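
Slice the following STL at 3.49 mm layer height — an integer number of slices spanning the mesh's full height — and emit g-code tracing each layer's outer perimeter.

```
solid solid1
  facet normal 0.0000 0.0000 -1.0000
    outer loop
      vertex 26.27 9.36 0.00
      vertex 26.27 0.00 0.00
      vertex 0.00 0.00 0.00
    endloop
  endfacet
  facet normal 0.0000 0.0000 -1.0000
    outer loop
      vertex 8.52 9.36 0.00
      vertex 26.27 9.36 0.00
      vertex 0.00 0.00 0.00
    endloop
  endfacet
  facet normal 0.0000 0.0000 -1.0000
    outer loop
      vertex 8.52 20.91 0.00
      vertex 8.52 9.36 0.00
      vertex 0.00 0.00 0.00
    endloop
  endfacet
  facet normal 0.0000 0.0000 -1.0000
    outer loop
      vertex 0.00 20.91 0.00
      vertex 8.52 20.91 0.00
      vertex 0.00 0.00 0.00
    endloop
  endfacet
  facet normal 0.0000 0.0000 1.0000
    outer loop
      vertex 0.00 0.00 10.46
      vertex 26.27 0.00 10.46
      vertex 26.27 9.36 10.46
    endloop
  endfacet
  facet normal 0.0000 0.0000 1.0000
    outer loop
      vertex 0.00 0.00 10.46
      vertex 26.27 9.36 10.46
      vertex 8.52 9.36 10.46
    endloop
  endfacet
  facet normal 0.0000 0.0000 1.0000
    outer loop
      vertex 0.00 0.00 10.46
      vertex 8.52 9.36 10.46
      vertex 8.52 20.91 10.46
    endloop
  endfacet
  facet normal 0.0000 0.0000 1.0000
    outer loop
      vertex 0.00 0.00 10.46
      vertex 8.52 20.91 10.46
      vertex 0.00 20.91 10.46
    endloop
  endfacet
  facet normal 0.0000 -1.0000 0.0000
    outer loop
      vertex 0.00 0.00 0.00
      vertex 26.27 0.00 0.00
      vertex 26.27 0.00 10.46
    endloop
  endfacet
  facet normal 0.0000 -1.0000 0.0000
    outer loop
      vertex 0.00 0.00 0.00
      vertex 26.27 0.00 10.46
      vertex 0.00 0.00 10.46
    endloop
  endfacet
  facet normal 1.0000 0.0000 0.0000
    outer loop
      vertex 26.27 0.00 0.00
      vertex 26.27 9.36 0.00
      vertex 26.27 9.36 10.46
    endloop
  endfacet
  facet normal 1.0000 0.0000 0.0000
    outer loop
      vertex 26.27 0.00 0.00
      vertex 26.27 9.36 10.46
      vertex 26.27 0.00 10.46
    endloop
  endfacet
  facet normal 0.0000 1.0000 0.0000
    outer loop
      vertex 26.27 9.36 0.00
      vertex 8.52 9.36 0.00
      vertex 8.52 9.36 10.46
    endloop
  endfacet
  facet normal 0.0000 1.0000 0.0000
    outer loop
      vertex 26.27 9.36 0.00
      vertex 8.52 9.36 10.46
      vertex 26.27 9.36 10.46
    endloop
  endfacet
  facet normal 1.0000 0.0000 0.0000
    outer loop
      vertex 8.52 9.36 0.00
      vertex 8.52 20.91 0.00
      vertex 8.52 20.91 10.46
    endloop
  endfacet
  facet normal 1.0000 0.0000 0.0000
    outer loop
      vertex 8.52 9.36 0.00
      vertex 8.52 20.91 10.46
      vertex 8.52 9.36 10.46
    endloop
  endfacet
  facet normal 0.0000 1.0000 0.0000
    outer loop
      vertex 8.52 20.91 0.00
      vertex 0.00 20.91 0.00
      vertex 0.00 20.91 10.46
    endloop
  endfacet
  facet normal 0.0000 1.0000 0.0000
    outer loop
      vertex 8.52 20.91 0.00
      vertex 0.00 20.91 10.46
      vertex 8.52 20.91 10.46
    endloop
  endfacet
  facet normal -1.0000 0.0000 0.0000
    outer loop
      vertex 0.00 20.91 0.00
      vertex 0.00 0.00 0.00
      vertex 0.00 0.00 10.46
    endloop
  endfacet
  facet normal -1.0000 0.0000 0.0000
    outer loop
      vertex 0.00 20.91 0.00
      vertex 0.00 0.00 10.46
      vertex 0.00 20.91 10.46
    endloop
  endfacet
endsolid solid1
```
; perimeter-only toolpath
G21 ; units = mm
G90 ; absolute positioning
G28 ; home
; layer 1
G0 Z3.49
G0 X0.00 Y0.00
G1 X26.27 Y0.00
G1 X26.27 Y9.36
G1 X8.52 Y9.36
G1 X8.52 Y20.91
G1 X0.00 Y20.91
G1 X0.00 Y0.00
; layer 2
G0 Z6.97
G0 X0.00 Y0.00
G1 X26.27 Y0.00
G1 X26.27 Y9.36
G1 X8.52 Y9.36
G1 X8.52 Y20.91
G1 X0.00 Y20.91
G1 X0.00 Y0.00
; layer 3
G0 Z10.46
G0 X0.00 Y0.00
G1 X26.27 Y0.00
G1 X26.27 Y9.36
G1 X8.52 Y9.36
G1 X8.52 Y20.91
G1 X0.00 Y20.91
G1 X0.00 Y0.00
M2 ; end

The solid is an L-shaped prism: outer 26.3 × 20.9 mm, arm thicknesses ≈ 9.36 mm (horizontal) and 8.52 mm (vertical), extruded 10.5 mm in z. Slicing at Δz = 3.49 mm — 3 equal slices spanning the solid's height, so layer i sits at z = i·h/3 — gives 3 non-empty perimeters. Each is a 6-segment closed polygon; G0 lifts to the layer z and rapids to the start vertex, then G1 traces the edges.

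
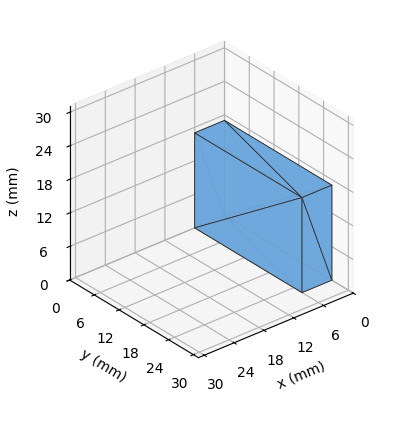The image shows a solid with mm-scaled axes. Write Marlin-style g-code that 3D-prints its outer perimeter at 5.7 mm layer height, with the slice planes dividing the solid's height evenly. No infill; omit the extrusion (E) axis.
Reading the render: the shape is a rectangular box, roughly 6 × 26 mm footprint and 17 mm tall (dimensions read to the nearest mm from the axis ticks). For the g-code, the solid's height is divided into equal slices at the stated Δz and each level perimeter traced with G1 moves after a G0 lift.

; perimeter-only toolpath
G21 ; units = mm
G90 ; absolute positioning
G28 ; home
; layer 1
G0 Z5.7
G0 X0.0 Y0.0
G1 X6.0 Y0.0
G1 X6.0 Y26.0
G1 X0.0 Y26.0
G1 X0.0 Y0.0
; layer 2
G0 Z11.3
G0 X0.0 Y0.0
G1 X6.0 Y0.0
G1 X6.0 Y26.0
G1 X0.0 Y26.0
G1 X0.0 Y0.0
; layer 3
G0 Z17.0
G0 X0.0 Y0.0
G1 X6.0 Y0.0
G1 X6.0 Y26.0
G1 X0.0 Y26.0
G1 X0.0 Y0.0
M2 ; end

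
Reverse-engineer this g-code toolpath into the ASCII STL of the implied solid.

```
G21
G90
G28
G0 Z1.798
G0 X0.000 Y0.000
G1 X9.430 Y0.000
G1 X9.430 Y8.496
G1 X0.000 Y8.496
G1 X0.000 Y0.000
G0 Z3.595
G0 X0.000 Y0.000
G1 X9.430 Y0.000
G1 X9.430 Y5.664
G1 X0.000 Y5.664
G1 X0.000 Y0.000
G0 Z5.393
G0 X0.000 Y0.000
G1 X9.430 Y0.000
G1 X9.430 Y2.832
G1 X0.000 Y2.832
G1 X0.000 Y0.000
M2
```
solid part
  facet normal 0.0000 0.0000 -1.0000
    outer loop
      vertex 9.430 11.328 0.000
      vertex 9.430 0.000 0.000
      vertex 0.000 0.000 0.000
    endloop
  endfacet
  facet normal 0.0000 0.0000 -1.0000
    outer loop
      vertex 0.000 11.328 0.000
      vertex 9.430 11.328 0.000
      vertex 0.000 0.000 0.000
    endloop
  endfacet
  facet normal 0.0000 -1.0000 0.0000
    outer loop
      vertex 0.000 0.000 0.000
      vertex 9.430 0.000 0.000
      vertex 9.430 0.000 7.191
    endloop
  endfacet
  facet normal 0.0000 -1.0000 0.0000
    outer loop
      vertex 0.000 0.000 0.000
      vertex 9.430 0.000 7.191
      vertex 0.000 0.000 7.191
    endloop
  endfacet
  facet normal 0.0000 0.5359 0.8443
    outer loop
      vertex 0.000 0.000 7.191
      vertex 9.430 0.000 7.191
      vertex 9.430 11.328 0.000
    endloop
  endfacet
  facet normal 0.0000 0.5359 0.8443
    outer loop
      vertex 0.000 0.000 7.191
      vertex 9.430 11.328 0.000
      vertex 0.000 11.328 0.000
    endloop
  endfacet
  facet normal -1.0000 0.0000 0.0000
    outer loop
      vertex 0.000 0.000 7.191
      vertex 0.000 11.328 0.000
      vertex 0.000 0.000 0.000
    endloop
  endfacet
  facet normal 1.0000 0.0000 0.0000
    outer loop
      vertex 9.430 0.000 0.000
      vertex 9.430 11.328 0.000
      vertex 9.430 0.000 7.191
    endloop
  endfacet
endsolid part

The G0 Z moves step by Δz≈1.798 mm. The G1 loops shrink linearly with z, so the solid tapers from its base footprint up to z≈7.19. Closing with a flat bottom cap and the tapered top and triangulating gives 8 facets — a wedge (ramp): 9.43 × 11.3 mm base, rising to 7.19 mm along the y=0 edge and sloping linearly to z=0 at y=11.3.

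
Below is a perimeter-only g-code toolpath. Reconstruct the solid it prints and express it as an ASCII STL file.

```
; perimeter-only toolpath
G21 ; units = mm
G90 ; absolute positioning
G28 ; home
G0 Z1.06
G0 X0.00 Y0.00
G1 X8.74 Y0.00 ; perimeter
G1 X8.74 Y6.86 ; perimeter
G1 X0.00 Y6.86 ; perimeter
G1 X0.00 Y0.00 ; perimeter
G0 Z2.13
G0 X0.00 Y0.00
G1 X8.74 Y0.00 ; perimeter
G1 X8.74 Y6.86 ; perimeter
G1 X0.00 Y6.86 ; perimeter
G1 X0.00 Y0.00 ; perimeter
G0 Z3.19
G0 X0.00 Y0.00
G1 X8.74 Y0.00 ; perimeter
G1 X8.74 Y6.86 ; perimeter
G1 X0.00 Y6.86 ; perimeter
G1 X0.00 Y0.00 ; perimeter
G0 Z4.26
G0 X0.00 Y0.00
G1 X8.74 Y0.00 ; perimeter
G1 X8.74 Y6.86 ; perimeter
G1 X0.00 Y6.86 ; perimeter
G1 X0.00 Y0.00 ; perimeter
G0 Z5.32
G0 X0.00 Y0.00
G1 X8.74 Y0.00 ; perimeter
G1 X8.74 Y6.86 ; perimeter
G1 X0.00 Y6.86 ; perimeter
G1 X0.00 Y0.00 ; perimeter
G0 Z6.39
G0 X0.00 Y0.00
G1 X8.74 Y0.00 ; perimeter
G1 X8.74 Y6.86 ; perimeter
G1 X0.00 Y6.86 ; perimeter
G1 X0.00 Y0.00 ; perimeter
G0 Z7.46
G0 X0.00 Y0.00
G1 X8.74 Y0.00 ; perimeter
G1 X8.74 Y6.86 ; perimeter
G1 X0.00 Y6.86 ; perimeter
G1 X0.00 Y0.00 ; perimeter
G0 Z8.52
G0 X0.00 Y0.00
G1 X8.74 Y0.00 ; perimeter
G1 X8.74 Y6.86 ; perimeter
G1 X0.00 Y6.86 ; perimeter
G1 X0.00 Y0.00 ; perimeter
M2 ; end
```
solid part
  facet normal 0.0000 0.0000 -1.0000
    outer loop
      vertex 8.74 6.86 0.00
      vertex 8.74 0.00 0.00
      vertex 0.00 0.00 0.00
    endloop
  endfacet
  facet normal 0.0000 0.0000 -1.0000
    outer loop
      vertex 0.00 6.86 0.00
      vertex 8.74 6.86 0.00
      vertex 0.00 0.00 0.00
    endloop
  endfacet
  facet normal 0.0000 0.0000 1.0000
    outer loop
      vertex 0.00 0.00 8.52
      vertex 8.74 0.00 8.52
      vertex 8.74 6.86 8.52
    endloop
  endfacet
  facet normal 0.0000 0.0000 1.0000
    outer loop
      vertex 0.00 0.00 8.52
      vertex 8.74 6.86 8.52
      vertex 0.00 6.86 8.52
    endloop
  endfacet
  facet normal 0.0000 -1.0000 0.0000
    outer loop
      vertex 0.00 0.00 0.00
      vertex 8.74 0.00 0.00
      vertex 8.74 0.00 8.52
    endloop
  endfacet
  facet normal 0.0000 -1.0000 0.0000
    outer loop
      vertex 0.00 0.00 0.00
      vertex 8.74 0.00 8.52
      vertex 0.00 0.00 8.52
    endloop
  endfacet
  facet normal 0.0000 1.0000 0.0000
    outer loop
      vertex 8.74 6.86 8.52
      vertex 8.74 6.86 0.00
      vertex 0.00 6.86 0.00
    endloop
  endfacet
  facet normal 0.0000 1.0000 0.0000
    outer loop
      vertex 0.00 6.86 8.52
      vertex 8.74 6.86 8.52
      vertex 0.00 6.86 0.00
    endloop
  endfacet
  facet normal -1.0000 0.0000 0.0000
    outer loop
      vertex 0.00 6.86 8.52
      vertex 0.00 6.86 0.00
      vertex 0.00 0.00 0.00
    endloop
  endfacet
  facet normal -1.0000 0.0000 0.0000
    outer loop
      vertex 0.00 0.00 8.52
      vertex 0.00 6.86 8.52
      vertex 0.00 0.00 0.00
    endloop
  endfacet
  facet normal 1.0000 0.0000 0.0000
    outer loop
      vertex 8.74 0.00 0.00
      vertex 8.74 6.86 0.00
      vertex 8.74 6.86 8.52
    endloop
  endfacet
  facet normal 1.0000 0.0000 0.0000
    outer loop
      vertex 8.74 0.00 0.00
      vertex 8.74 6.86 8.52
      vertex 8.74 0.00 8.52
    endloop
  endfacet
endsolid part

The G0 Z moves step by Δz≈1.06 mm. Every layer's G1 loop is the same polygon, so the solid is a straight extrusion of it from z=0 to z≈8.52. Closing with flat bottom and top caps and triangulating gives 12 facets — a rectangular box, roughly 8.74 × 6.86 mm footprint and 8.52 mm tall.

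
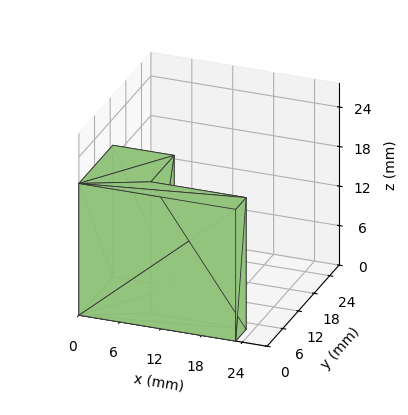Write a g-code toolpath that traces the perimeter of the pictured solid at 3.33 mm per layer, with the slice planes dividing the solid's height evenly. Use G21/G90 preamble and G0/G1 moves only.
Reading the render: the shape is an L-shaped prism: outer 23 × 13 mm, arm thicknesses ≈ 4 mm (horizontal) and 9 mm (vertical), extruded 20 mm in z (dimensions read to the nearest mm from the axis ticks). For the g-code, the solid's height is divided into equal slices at the stated Δz and each level perimeter traced with G1 moves after a G0 lift.

; perimeter-only toolpath
G21 ; units = mm
G90 ; absolute positioning
G28 ; home
; layer 1
G0 Z3.33
G0 X0.00 Y0.00
G1 X23.00 Y0.00
G1 X23.00 Y4.00
G1 X9.00 Y4.00
G1 X9.00 Y13.00
G1 X0.00 Y13.00
G1 X0.00 Y0.00
; layer 2
G0 Z6.67
G0 X0.00 Y0.00
G1 X23.00 Y0.00
G1 X23.00 Y4.00
G1 X9.00 Y4.00
G1 X9.00 Y13.00
G1 X0.00 Y13.00
G1 X0.00 Y0.00
; layer 3
G0 Z10.00
G0 X0.00 Y0.00
G1 X23.00 Y0.00
G1 X23.00 Y4.00
G1 X9.00 Y4.00
G1 X9.00 Y13.00
G1 X0.00 Y13.00
G1 X0.00 Y0.00
; layer 4
G0 Z13.33
G0 X0.00 Y0.00
G1 X23.00 Y0.00
G1 X23.00 Y4.00
G1 X9.00 Y4.00
G1 X9.00 Y13.00
G1 X0.00 Y13.00
G1 X0.00 Y0.00
; layer 5
G0 Z16.67
G0 X0.00 Y0.00
G1 X23.00 Y0.00
G1 X23.00 Y4.00
G1 X9.00 Y4.00
G1 X9.00 Y13.00
G1 X0.00 Y13.00
G1 X0.00 Y0.00
; layer 6
G0 Z20.00
G0 X0.00 Y0.00
G1 X23.00 Y0.00
G1 X23.00 Y4.00
G1 X9.00 Y4.00
G1 X9.00 Y13.00
G1 X0.00 Y13.00
G1 X0.00 Y0.00
M2 ; end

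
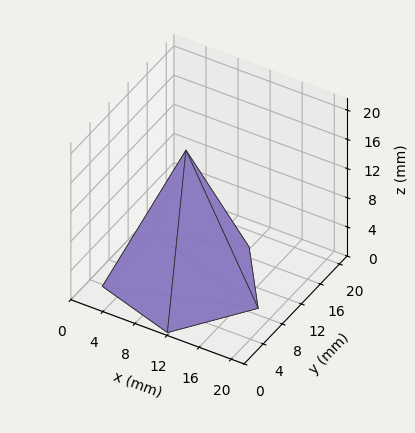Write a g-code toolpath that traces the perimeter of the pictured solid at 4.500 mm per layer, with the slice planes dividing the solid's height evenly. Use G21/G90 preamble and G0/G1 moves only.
Reading the render: the shape is a regular 5-sided pyramid, base circumscribed radius ≈ 9 mm, apex at z ≈ 18 mm (dimensions read to the nearest mm from the axis ticks). For the g-code, the solid's height is divided into equal slices at the stated Δz and each level perimeter traced with G1 moves after a G0 lift.

; perimeter-only toolpath
G21 ; units = mm
G90 ; absolute positioning
G28 ; home
; layer 1
G0 Z4.500
G0 X15.750 Y9.000
G1 X11.086 Y15.420
G1 X3.539 Y12.967
G1 X3.539 Y5.032
G1 X11.086 Y2.580
G1 X15.750 Y9.000
; layer 2
G0 Z9.000
G0 X13.500 Y9.000
G1 X10.390 Y13.280
G1 X5.359 Y11.645
G1 X5.359 Y6.355
G1 X10.390 Y4.720
G1 X13.500 Y9.000
; layer 3
G0 Z13.500
G0 X11.250 Y9.000
G1 X9.695 Y11.140
G1 X7.180 Y10.322
G1 X7.180 Y7.678
G1 X9.695 Y6.860
G1 X11.250 Y9.000
M2 ; end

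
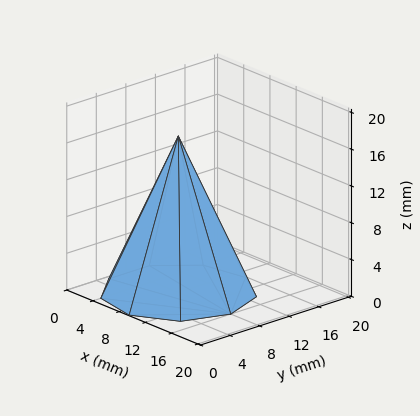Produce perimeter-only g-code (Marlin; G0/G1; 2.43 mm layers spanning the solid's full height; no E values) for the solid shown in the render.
Reading the render: the shape is a regular 9-sided pyramid, base circumscribed radius ≈ 8 mm, apex at z ≈ 17 mm (dimensions read to the nearest mm from the axis ticks). For the g-code, the solid's height is divided into equal slices at the stated Δz and each level perimeter traced with G1 moves after a G0 lift.

; perimeter-only toolpath
G21 ; units = mm
G90 ; absolute positioning
G28 ; home
; layer 1
G0 Z2.43
G0 X14.86 Y8.00
G1 X13.25 Y12.41
G1 X9.19 Y14.75
G1 X4.57 Y13.94
G1 X1.55 Y10.35
G1 X1.55 Y5.65
G1 X4.57 Y2.06
G1 X9.19 Y1.25
G1 X13.25 Y3.59
G1 X14.86 Y8.00
; layer 2
G0 Z4.86
G0 X13.71 Y8.00
G1 X12.38 Y11.67
G1 X8.99 Y13.63
G1 X5.14 Y12.95
G1 X2.63 Y9.96
G1 X2.63 Y6.04
G1 X5.14 Y3.05
G1 X8.99 Y2.37
G1 X12.38 Y4.33
G1 X13.71 Y8.00
; layer 3
G0 Z7.29
G0 X12.57 Y8.00
G1 X11.50 Y10.94
G1 X8.79 Y12.50
G1 X5.71 Y11.96
G1 X3.70 Y9.57
G1 X3.70 Y6.43
G1 X5.71 Y4.04
G1 X8.79 Y3.50
G1 X11.50 Y5.06
G1 X12.57 Y8.00
; layer 4
G0 Z9.71
G0 X11.43 Y8.00
G1 X10.63 Y10.20
G1 X8.60 Y11.38
G1 X6.29 Y10.97
G1 X4.78 Y9.17
G1 X4.78 Y6.83
G1 X6.29 Y5.03
G1 X8.60 Y4.62
G1 X10.63 Y5.80
G1 X11.43 Y8.00
; layer 5
G0 Z12.14
G0 X10.29 Y8.00
G1 X9.75 Y9.47
G1 X8.40 Y10.25
G1 X6.86 Y9.98
G1 X5.85 Y8.78
G1 X5.85 Y7.22
G1 X6.86 Y6.02
G1 X8.40 Y5.75
G1 X9.75 Y6.53
G1 X10.29 Y8.00
; layer 6
G0 Z14.57
G0 X9.14 Y8.00
G1 X8.88 Y8.73
G1 X8.20 Y9.13
G1 X7.43 Y8.99
G1 X6.93 Y8.39
G1 X6.93 Y7.61
G1 X7.43 Y7.01
G1 X8.20 Y6.87
G1 X8.88 Y7.27
G1 X9.14 Y8.00
M2 ; end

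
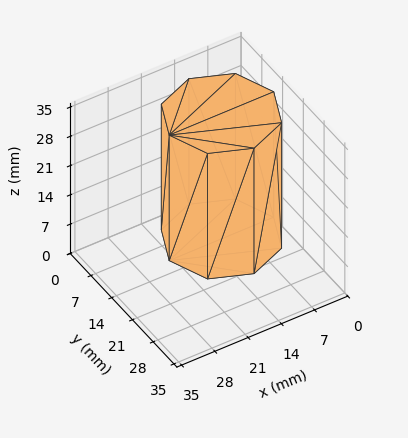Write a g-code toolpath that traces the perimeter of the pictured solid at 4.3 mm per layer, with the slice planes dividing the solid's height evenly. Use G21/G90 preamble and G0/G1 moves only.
Reading the render: the shape is a regular 8-sided prism (a cylinder approximated with 8 flat sides), circumscribed radius ≈ 11 mm, height ≈ 30 mm (dimensions read to the nearest mm from the axis ticks). For the g-code, the solid's height is divided into equal slices at the stated Δz and each level perimeter traced with G1 moves after a G0 lift.

; perimeter-only toolpath
G21 ; units = mm
G90 ; absolute positioning
G28 ; home
; layer 1
G0 Z4.3
G0 X22.0 Y11.0
G1 X18.8 Y18.8
G1 X11.0 Y22.0
G1 X3.2 Y18.8
G1 X0.0 Y11.0
G1 X3.2 Y3.2
G1 X11.0 Y0.0
G1 X18.8 Y3.2
G1 X22.0 Y11.0
; layer 2
G0 Z8.6
G0 X22.0 Y11.0
G1 X18.8 Y18.8
G1 X11.0 Y22.0
G1 X3.2 Y18.8
G1 X0.0 Y11.0
G1 X3.2 Y3.2
G1 X11.0 Y0.0
G1 X18.8 Y3.2
G1 X22.0 Y11.0
; layer 3
G0 Z12.9
G0 X22.0 Y11.0
G1 X18.8 Y18.8
G1 X11.0 Y22.0
G1 X3.2 Y18.8
G1 X0.0 Y11.0
G1 X3.2 Y3.2
G1 X11.0 Y0.0
G1 X18.8 Y3.2
G1 X22.0 Y11.0
; layer 4
G0 Z17.1
G0 X22.0 Y11.0
G1 X18.8 Y18.8
G1 X11.0 Y22.0
G1 X3.2 Y18.8
G1 X0.0 Y11.0
G1 X3.2 Y3.2
G1 X11.0 Y0.0
G1 X18.8 Y3.2
G1 X22.0 Y11.0
; layer 5
G0 Z21.4
G0 X22.0 Y11.0
G1 X18.8 Y18.8
G1 X11.0 Y22.0
G1 X3.2 Y18.8
G1 X0.0 Y11.0
G1 X3.2 Y3.2
G1 X11.0 Y0.0
G1 X18.8 Y3.2
G1 X22.0 Y11.0
; layer 6
G0 Z25.7
G0 X22.0 Y11.0
G1 X18.8 Y18.8
G1 X11.0 Y22.0
G1 X3.2 Y18.8
G1 X0.0 Y11.0
G1 X3.2 Y3.2
G1 X11.0 Y0.0
G1 X18.8 Y3.2
G1 X22.0 Y11.0
; layer 7
G0 Z30.0
G0 X22.0 Y11.0
G1 X18.8 Y18.8
G1 X11.0 Y22.0
G1 X3.2 Y18.8
G1 X0.0 Y11.0
G1 X3.2 Y3.2
G1 X11.0 Y0.0
G1 X18.8 Y3.2
G1 X22.0 Y11.0
M2 ; end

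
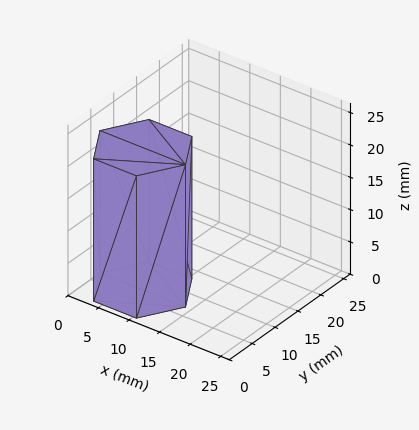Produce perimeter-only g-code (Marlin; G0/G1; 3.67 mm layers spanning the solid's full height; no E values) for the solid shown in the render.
Reading the render: the shape is a regular 6-sided prism (a cylinder approximated with 6 flat sides), circumscribed radius ≈ 7 mm, height ≈ 22 mm (dimensions read to the nearest mm from the axis ticks). For the g-code, the solid's height is divided into equal slices at the stated Δz and each level perimeter traced with G1 moves after a G0 lift.

; perimeter-only toolpath
G21 ; units = mm
G90 ; absolute positioning
G28 ; home
; layer 1
G0 Z3.67
G0 X14.00 Y7.00
G1 X10.50 Y13.06
G1 X3.50 Y13.06
G1 X0.00 Y7.00
G1 X3.50 Y0.94
G1 X10.50 Y0.94
G1 X14.00 Y7.00
; layer 2
G0 Z7.33
G0 X14.00 Y7.00
G1 X10.50 Y13.06
G1 X3.50 Y13.06
G1 X0.00 Y7.00
G1 X3.50 Y0.94
G1 X10.50 Y0.94
G1 X14.00 Y7.00
; layer 3
G0 Z11.00
G0 X14.00 Y7.00
G1 X10.50 Y13.06
G1 X3.50 Y13.06
G1 X0.00 Y7.00
G1 X3.50 Y0.94
G1 X10.50 Y0.94
G1 X14.00 Y7.00
; layer 4
G0 Z14.67
G0 X14.00 Y7.00
G1 X10.50 Y13.06
G1 X3.50 Y13.06
G1 X0.00 Y7.00
G1 X3.50 Y0.94
G1 X10.50 Y0.94
G1 X14.00 Y7.00
; layer 5
G0 Z18.33
G0 X14.00 Y7.00
G1 X10.50 Y13.06
G1 X3.50 Y13.06
G1 X0.00 Y7.00
G1 X3.50 Y0.94
G1 X10.50 Y0.94
G1 X14.00 Y7.00
; layer 6
G0 Z22.00
G0 X14.00 Y7.00
G1 X10.50 Y13.06
G1 X3.50 Y13.06
G1 X0.00 Y7.00
G1 X3.50 Y0.94
G1 X10.50 Y0.94
G1 X14.00 Y7.00
M2 ; end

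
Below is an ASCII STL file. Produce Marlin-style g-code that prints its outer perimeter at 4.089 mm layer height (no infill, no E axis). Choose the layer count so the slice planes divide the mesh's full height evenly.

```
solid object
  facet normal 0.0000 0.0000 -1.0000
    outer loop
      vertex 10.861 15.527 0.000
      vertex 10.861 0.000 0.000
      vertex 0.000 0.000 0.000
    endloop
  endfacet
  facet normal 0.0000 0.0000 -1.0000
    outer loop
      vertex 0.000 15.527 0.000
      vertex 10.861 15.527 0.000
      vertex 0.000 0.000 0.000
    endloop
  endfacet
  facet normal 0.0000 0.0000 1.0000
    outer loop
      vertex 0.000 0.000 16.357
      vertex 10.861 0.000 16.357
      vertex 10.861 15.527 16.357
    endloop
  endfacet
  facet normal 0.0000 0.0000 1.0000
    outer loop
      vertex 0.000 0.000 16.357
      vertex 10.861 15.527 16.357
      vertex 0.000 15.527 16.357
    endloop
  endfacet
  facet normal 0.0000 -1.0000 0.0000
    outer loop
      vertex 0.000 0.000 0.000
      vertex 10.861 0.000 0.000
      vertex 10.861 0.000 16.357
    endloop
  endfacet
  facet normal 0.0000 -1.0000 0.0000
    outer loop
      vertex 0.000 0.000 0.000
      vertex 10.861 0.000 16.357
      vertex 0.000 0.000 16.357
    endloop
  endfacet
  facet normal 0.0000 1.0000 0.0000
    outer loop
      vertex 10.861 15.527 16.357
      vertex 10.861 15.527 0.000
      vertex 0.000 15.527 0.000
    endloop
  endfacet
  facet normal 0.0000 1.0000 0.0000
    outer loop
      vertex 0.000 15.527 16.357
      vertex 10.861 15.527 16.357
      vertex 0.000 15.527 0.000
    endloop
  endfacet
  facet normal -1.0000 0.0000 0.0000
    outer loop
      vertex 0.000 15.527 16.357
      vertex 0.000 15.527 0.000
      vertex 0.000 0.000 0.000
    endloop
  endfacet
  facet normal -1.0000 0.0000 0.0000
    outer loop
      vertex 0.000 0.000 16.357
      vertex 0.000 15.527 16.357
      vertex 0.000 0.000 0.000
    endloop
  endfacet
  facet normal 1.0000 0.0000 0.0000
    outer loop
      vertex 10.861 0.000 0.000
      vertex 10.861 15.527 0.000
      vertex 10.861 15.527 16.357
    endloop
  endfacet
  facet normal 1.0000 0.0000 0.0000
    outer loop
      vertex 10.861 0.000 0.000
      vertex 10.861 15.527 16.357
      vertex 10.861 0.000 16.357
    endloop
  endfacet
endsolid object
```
; perimeter-only toolpath
G21 ; units = mm
G90 ; absolute positioning
G28 ; home
; layer 1
G0 Z4.089
G0 X0.000 Y0.000
G1 X10.861 Y0.000
G1 X10.861 Y15.527
G1 X0.000 Y15.527
G1 X0.000 Y0.000
; layer 2
G0 Z8.178
G0 X0.000 Y0.000
G1 X10.861 Y0.000
G1 X10.861 Y15.527
G1 X0.000 Y15.527
G1 X0.000 Y0.000
; layer 3
G0 Z12.268
G0 X0.000 Y0.000
G1 X10.861 Y0.000
G1 X10.861 Y15.527
G1 X0.000 Y15.527
G1 X0.000 Y0.000
; layer 4
G0 Z16.357
G0 X0.000 Y0.000
G1 X10.861 Y0.000
G1 X10.861 Y15.527
G1 X0.000 Y15.527
G1 X0.000 Y0.000
M2 ; end

The solid is a rectangular box, roughly 10.9 × 15.5 mm footprint and 16.4 mm tall. Slicing at Δz = 4.089 mm — 4 equal slices spanning the solid's height, so layer i sits at z = i·h/4 — gives 4 non-empty perimeters. Each is a 4-segment closed polygon; G0 lifts to the layer z and rapids to the start vertex, then G1 traces the edges.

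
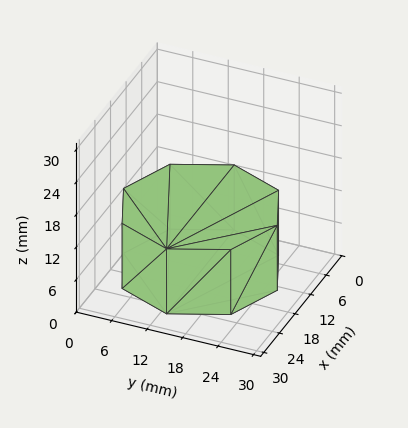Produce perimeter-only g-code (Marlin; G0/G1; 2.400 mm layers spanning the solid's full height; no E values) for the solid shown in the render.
Reading the render: the shape is a regular 8-sided prism (a cylinder approximated with 8 flat sides), circumscribed radius ≈ 13 mm, height ≈ 12 mm (dimensions read to the nearest mm from the axis ticks). For the g-code, the solid's height is divided into equal slices at the stated Δz and each level perimeter traced with G1 moves after a G0 lift.

; perimeter-only toolpath
G21 ; units = mm
G90 ; absolute positioning
G28 ; home
; layer 1
G0 Z2.400
G0 X26.000 Y13.000
G1 X22.192 Y22.192
G1 X13.000 Y26.000
G1 X3.808 Y22.192
G1 X0.000 Y13.000
G1 X3.808 Y3.808
G1 X13.000 Y0.000
G1 X22.192 Y3.808
G1 X26.000 Y13.000
; layer 2
G0 Z4.800
G0 X26.000 Y13.000
G1 X22.192 Y22.192
G1 X13.000 Y26.000
G1 X3.808 Y22.192
G1 X0.000 Y13.000
G1 X3.808 Y3.808
G1 X13.000 Y0.000
G1 X22.192 Y3.808
G1 X26.000 Y13.000
; layer 3
G0 Z7.200
G0 X26.000 Y13.000
G1 X22.192 Y22.192
G1 X13.000 Y26.000
G1 X3.808 Y22.192
G1 X0.000 Y13.000
G1 X3.808 Y3.808
G1 X13.000 Y0.000
G1 X22.192 Y3.808
G1 X26.000 Y13.000
; layer 4
G0 Z9.600
G0 X26.000 Y13.000
G1 X22.192 Y22.192
G1 X13.000 Y26.000
G1 X3.808 Y22.192
G1 X0.000 Y13.000
G1 X3.808 Y3.808
G1 X13.000 Y0.000
G1 X22.192 Y3.808
G1 X26.000 Y13.000
; layer 5
G0 Z12.000
G0 X26.000 Y13.000
G1 X22.192 Y22.192
G1 X13.000 Y26.000
G1 X3.808 Y22.192
G1 X0.000 Y13.000
G1 X3.808 Y3.808
G1 X13.000 Y0.000
G1 X22.192 Y3.808
G1 X26.000 Y13.000
M2 ; end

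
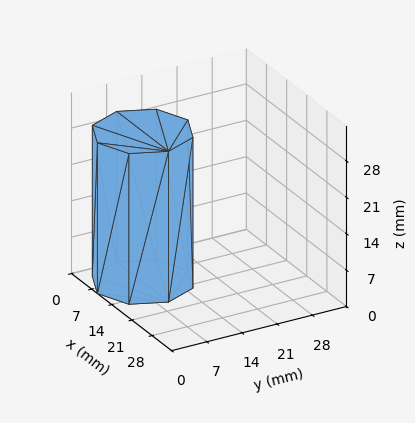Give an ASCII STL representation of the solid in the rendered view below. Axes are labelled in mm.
Reading the render: the shape is a regular 8-sided prism (a cylinder approximated with 8 flat sides), circumscribed radius ≈ 9 mm, height ≈ 29 mm (dimensions read to the nearest mm from the axis ticks). For the STL, each face is triangulated and given an outward normal.

solid part
  facet normal 0.0000 0.0000 -1.0000
    outer loop
      vertex 9.000 18.000 0.000
      vertex 15.364 15.364 0.000
      vertex 18.000 9.000 0.000
    endloop
  endfacet
  facet normal 0.0000 0.0000 -1.0000
    outer loop
      vertex 2.636 15.364 0.000
      vertex 9.000 18.000 0.000
      vertex 18.000 9.000 0.000
    endloop
  endfacet
  facet normal 0.0000 0.0000 -1.0000
    outer loop
      vertex 0.000 9.000 0.000
      vertex 2.636 15.364 0.000
      vertex 18.000 9.000 0.000
    endloop
  endfacet
  facet normal 0.0000 0.0000 -1.0000
    outer loop
      vertex 2.636 2.636 0.000
      vertex 0.000 9.000 0.000
      vertex 18.000 9.000 0.000
    endloop
  endfacet
  facet normal 0.0000 0.0000 -1.0000
    outer loop
      vertex 9.000 0.000 0.000
      vertex 2.636 2.636 0.000
      vertex 18.000 9.000 0.000
    endloop
  endfacet
  facet normal 0.0000 0.0000 -1.0000
    outer loop
      vertex 15.364 2.636 0.000
      vertex 9.000 0.000 0.000
      vertex 18.000 9.000 0.000
    endloop
  endfacet
  facet normal 0.0000 0.0000 1.0000
    outer loop
      vertex 18.000 9.000 29.000
      vertex 15.364 15.364 29.000
      vertex 9.000 18.000 29.000
    endloop
  endfacet
  facet normal 0.0000 0.0000 1.0000
    outer loop
      vertex 18.000 9.000 29.000
      vertex 9.000 18.000 29.000
      vertex 2.636 15.364 29.000
    endloop
  endfacet
  facet normal 0.0000 0.0000 1.0000
    outer loop
      vertex 18.000 9.000 29.000
      vertex 2.636 15.364 29.000
      vertex 0.000 9.000 29.000
    endloop
  endfacet
  facet normal 0.0000 0.0000 1.0000
    outer loop
      vertex 18.000 9.000 29.000
      vertex 0.000 9.000 29.000
      vertex 2.636 2.636 29.000
    endloop
  endfacet
  facet normal 0.0000 0.0000 1.0000
    outer loop
      vertex 18.000 9.000 29.000
      vertex 2.636 2.636 29.000
      vertex 9.000 0.000 29.000
    endloop
  endfacet
  facet normal 0.0000 0.0000 1.0000
    outer loop
      vertex 18.000 9.000 29.000
      vertex 9.000 0.000 29.000
      vertex 15.364 2.636 29.000
    endloop
  endfacet
  facet normal 0.9239 0.3827 0.0000
    outer loop
      vertex 18.000 9.000 0.000
      vertex 15.364 15.364 0.000
      vertex 15.364 15.364 29.000
    endloop
  endfacet
  facet normal 0.9239 0.3827 0.0000
    outer loop
      vertex 18.000 9.000 0.000
      vertex 15.364 15.364 29.000
      vertex 18.000 9.000 29.000
    endloop
  endfacet
  facet normal 0.3827 0.9239 0.0000
    outer loop
      vertex 15.364 15.364 0.000
      vertex 9.000 18.000 0.000
      vertex 9.000 18.000 29.000
    endloop
  endfacet
  facet normal 0.3827 0.9239 0.0000
    outer loop
      vertex 15.364 15.364 0.000
      vertex 9.000 18.000 29.000
      vertex 15.364 15.364 29.000
    endloop
  endfacet
  facet normal -0.3827 0.9239 0.0000
    outer loop
      vertex 9.000 18.000 0.000
      vertex 2.636 15.364 0.000
      vertex 2.636 15.364 29.000
    endloop
  endfacet
  facet normal -0.3827 0.9239 0.0000
    outer loop
      vertex 9.000 18.000 0.000
      vertex 2.636 15.364 29.000
      vertex 9.000 18.000 29.000
    endloop
  endfacet
  facet normal -0.9239 0.3827 0.0000
    outer loop
      vertex 2.636 15.364 0.000
      vertex 0.000 9.000 0.000
      vertex 0.000 9.000 29.000
    endloop
  endfacet
  facet normal -0.9239 0.3827 0.0000
    outer loop
      vertex 2.636 15.364 0.000
      vertex 0.000 9.000 29.000
      vertex 2.636 15.364 29.000
    endloop
  endfacet
  facet normal -0.9239 -0.3827 0.0000
    outer loop
      vertex 0.000 9.000 0.000
      vertex 2.636 2.636 0.000
      vertex 2.636 2.636 29.000
    endloop
  endfacet
  facet normal -0.9239 -0.3827 0.0000
    outer loop
      vertex 0.000 9.000 0.000
      vertex 2.636 2.636 29.000
      vertex 0.000 9.000 29.000
    endloop
  endfacet
  facet normal -0.3827 -0.9239 0.0000
    outer loop
      vertex 2.636 2.636 0.000
      vertex 9.000 0.000 0.000
      vertex 9.000 0.000 29.000
    endloop
  endfacet
  facet normal -0.3827 -0.9239 0.0000
    outer loop
      vertex 2.636 2.636 0.000
      vertex 9.000 0.000 29.000
      vertex 2.636 2.636 29.000
    endloop
  endfacet
  facet normal 0.3827 -0.9239 0.0000
    outer loop
      vertex 9.000 0.000 0.000
      vertex 15.364 2.636 0.000
      vertex 15.364 2.636 29.000
    endloop
  endfacet
  facet normal 0.3827 -0.9239 0.0000
    outer loop
      vertex 9.000 0.000 0.000
      vertex 15.364 2.636 29.000
      vertex 9.000 0.000 29.000
    endloop
  endfacet
  facet normal 0.9239 -0.3827 0.0000
    outer loop
      vertex 15.364 2.636 0.000
      vertex 18.000 9.000 0.000
      vertex 18.000 9.000 29.000
    endloop
  endfacet
  facet normal 0.9239 -0.3827 0.0000
    outer loop
      vertex 15.364 2.636 0.000
      vertex 18.000 9.000 29.000
      vertex 15.364 2.636 29.000
    endloop
  endfacet
endsolid part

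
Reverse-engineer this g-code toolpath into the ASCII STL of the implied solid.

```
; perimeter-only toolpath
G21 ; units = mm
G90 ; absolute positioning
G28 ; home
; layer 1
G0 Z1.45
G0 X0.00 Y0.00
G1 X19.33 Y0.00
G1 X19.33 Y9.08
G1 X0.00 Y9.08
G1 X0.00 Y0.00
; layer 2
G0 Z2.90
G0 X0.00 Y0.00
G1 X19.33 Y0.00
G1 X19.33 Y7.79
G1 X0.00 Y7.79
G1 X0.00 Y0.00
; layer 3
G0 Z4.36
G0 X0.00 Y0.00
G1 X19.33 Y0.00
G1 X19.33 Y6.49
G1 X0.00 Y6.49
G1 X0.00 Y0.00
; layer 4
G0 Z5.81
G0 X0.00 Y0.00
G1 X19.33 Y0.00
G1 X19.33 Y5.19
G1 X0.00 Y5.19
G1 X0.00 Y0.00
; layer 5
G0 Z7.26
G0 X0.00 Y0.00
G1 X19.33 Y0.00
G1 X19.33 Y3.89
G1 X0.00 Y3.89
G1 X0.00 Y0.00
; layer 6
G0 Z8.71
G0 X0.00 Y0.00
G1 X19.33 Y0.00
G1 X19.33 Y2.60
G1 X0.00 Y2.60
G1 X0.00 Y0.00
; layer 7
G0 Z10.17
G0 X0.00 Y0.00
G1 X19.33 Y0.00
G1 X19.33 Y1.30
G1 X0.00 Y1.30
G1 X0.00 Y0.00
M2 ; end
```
solid part
  facet normal 0.0000 0.0000 -1.0000
    outer loop
      vertex 19.33 10.38 0.00
      vertex 19.33 0.00 0.00
      vertex 0.00 0.00 0.00
    endloop
  endfacet
  facet normal 0.0000 0.0000 -1.0000
    outer loop
      vertex 0.00 10.38 0.00
      vertex 19.33 10.38 0.00
      vertex 0.00 0.00 0.00
    endloop
  endfacet
  facet normal 0.0000 -1.0000 0.0000
    outer loop
      vertex 0.00 0.00 0.00
      vertex 19.33 0.00 0.00
      vertex 19.33 0.00 11.62
    endloop
  endfacet
  facet normal 0.0000 -1.0000 0.0000
    outer loop
      vertex 0.00 0.00 0.00
      vertex 19.33 0.00 11.62
      vertex 0.00 0.00 11.62
    endloop
  endfacet
  facet normal 0.0000 0.7458 0.6662
    outer loop
      vertex 0.00 0.00 11.62
      vertex 19.33 0.00 11.62
      vertex 19.33 10.38 0.00
    endloop
  endfacet
  facet normal 0.0000 0.7458 0.6662
    outer loop
      vertex 0.00 0.00 11.62
      vertex 19.33 10.38 0.00
      vertex 0.00 10.38 0.00
    endloop
  endfacet
  facet normal -1.0000 0.0000 0.0000
    outer loop
      vertex 0.00 0.00 11.62
      vertex 0.00 10.38 0.00
      vertex 0.00 0.00 0.00
    endloop
  endfacet
  facet normal 1.0000 0.0000 0.0000
    outer loop
      vertex 19.33 0.00 0.00
      vertex 19.33 10.38 0.00
      vertex 19.33 0.00 11.62
    endloop
  endfacet
endsolid part

The G0 Z moves step by Δz≈1.45 mm. The G1 loops shrink linearly with z, so the solid tapers from its base footprint up to z≈11.6. Closing with a flat bottom cap and the tapered top and triangulating gives 8 facets — a wedge (ramp): 19.3 × 10.4 mm base, rising to 11.6 mm along the y=0 edge and sloping linearly to z=0 at y=10.4.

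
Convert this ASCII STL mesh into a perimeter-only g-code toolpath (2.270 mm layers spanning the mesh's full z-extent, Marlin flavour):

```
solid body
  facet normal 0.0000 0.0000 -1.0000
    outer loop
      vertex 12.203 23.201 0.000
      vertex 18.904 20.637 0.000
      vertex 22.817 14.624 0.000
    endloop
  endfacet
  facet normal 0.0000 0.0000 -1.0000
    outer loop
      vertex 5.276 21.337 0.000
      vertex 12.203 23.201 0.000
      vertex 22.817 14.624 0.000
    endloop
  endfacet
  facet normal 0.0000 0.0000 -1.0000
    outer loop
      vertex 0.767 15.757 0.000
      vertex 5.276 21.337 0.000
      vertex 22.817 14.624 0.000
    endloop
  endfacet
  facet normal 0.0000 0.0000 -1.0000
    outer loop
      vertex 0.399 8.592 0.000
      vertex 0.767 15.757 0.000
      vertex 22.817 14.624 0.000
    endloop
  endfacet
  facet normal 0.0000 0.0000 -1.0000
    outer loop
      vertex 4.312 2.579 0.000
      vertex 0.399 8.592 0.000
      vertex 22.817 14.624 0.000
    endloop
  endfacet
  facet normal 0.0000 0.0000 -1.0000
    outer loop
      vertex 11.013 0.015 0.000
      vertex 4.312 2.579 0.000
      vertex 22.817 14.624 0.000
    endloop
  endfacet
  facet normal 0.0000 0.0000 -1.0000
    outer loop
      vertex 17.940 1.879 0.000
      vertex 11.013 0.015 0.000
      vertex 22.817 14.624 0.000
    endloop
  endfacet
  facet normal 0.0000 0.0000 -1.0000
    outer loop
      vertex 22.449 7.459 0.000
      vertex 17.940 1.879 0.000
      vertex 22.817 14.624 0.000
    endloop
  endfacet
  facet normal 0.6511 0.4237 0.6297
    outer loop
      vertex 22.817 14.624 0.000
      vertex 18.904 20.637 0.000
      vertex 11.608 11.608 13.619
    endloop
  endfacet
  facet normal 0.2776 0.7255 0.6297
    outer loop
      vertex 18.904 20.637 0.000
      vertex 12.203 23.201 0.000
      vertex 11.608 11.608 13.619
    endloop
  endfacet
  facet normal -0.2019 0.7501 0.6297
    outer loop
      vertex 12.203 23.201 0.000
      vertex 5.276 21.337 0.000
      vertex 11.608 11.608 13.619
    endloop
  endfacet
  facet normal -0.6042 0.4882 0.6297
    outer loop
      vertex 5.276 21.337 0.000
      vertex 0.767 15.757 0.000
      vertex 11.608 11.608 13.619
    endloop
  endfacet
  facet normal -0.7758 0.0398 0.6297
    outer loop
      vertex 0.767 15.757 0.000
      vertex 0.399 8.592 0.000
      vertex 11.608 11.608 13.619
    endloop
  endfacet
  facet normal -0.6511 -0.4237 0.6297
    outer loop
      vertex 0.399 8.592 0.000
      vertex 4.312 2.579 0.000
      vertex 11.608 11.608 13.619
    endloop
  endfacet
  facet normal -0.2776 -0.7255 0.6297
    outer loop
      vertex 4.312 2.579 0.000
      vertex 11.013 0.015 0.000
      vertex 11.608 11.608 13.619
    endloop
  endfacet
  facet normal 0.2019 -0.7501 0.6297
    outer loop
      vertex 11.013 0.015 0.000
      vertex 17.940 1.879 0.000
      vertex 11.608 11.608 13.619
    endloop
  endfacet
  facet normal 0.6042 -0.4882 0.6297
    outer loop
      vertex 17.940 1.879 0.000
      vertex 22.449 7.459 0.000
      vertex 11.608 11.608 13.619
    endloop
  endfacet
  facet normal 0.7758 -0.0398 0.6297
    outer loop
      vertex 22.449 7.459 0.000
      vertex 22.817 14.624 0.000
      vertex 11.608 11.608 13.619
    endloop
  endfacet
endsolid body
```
; perimeter-only toolpath
G21 ; units = mm
G90 ; absolute positioning
G28 ; home
; layer 1
G0 Z2.270
G0 X20.949 Y14.121
G1 X17.688 Y19.132
G1 X12.104 Y21.269
G1 X6.331 Y19.715
G1 X2.574 Y15.066
G1 X2.267 Y9.095
G1 X5.528 Y4.084
G1 X11.112 Y1.947
G1 X16.885 Y3.500
G1 X20.642 Y8.150
G1 X20.949 Y14.121
; layer 2
G0 Z4.540
G0 X19.081 Y13.619
G1 X16.472 Y17.627
G1 X12.005 Y19.337
G1 X7.387 Y18.094
G1 X4.381 Y14.374
G1 X4.135 Y9.597
G1 X6.744 Y5.589
G1 X11.211 Y3.879
G1 X15.829 Y5.122
G1 X18.835 Y8.842
G1 X19.081 Y13.619
; layer 3
G0 Z6.809
G0 X17.212 Y13.116
G1 X15.256 Y16.123
G1 X11.905 Y17.404
G1 X8.442 Y16.473
G1 X6.188 Y13.683
G1 X6.004 Y10.100
G1 X7.960 Y7.094
G1 X11.311 Y5.812
G1 X14.774 Y6.744
G1 X17.029 Y9.534
G1 X17.212 Y13.116
; layer 4
G0 Z9.079
G0 X15.344 Y12.613
G1 X14.040 Y14.618
G1 X11.806 Y15.472
G1 X9.497 Y14.851
G1 X7.994 Y12.991
G1 X7.872 Y10.603
G1 X9.176 Y8.598
G1 X11.410 Y7.744
G1 X13.719 Y8.365
G1 X15.222 Y10.225
G1 X15.344 Y12.613
; layer 5
G0 Z11.349
G0 X13.476 Y12.111
G1 X12.824 Y13.113
G1 X11.707 Y13.540
G1 X10.553 Y13.230
G1 X9.801 Y12.300
G1 X9.740 Y11.105
G1 X10.392 Y10.103
G1 X11.509 Y9.676
G1 X12.663 Y9.987
G1 X13.415 Y10.917
G1 X13.476 Y12.111
M2 ; end

The solid is a regular 10-sided pyramid, base circumscribed radius ≈ 11.6 mm, apex at z ≈ 13.6 mm. Slicing at Δz = 2.270 mm — 6 equal slices spanning the solid's height, so layer i sits at z = i·h/6 — gives 5 non-empty perimeters. Each is a 10-segment closed polygon; G0 lifts to the layer z and rapids to the start vertex, then G1 traces the edges. The cross-section shrinks linearly with z (the slice at the apex is degenerate and omitted).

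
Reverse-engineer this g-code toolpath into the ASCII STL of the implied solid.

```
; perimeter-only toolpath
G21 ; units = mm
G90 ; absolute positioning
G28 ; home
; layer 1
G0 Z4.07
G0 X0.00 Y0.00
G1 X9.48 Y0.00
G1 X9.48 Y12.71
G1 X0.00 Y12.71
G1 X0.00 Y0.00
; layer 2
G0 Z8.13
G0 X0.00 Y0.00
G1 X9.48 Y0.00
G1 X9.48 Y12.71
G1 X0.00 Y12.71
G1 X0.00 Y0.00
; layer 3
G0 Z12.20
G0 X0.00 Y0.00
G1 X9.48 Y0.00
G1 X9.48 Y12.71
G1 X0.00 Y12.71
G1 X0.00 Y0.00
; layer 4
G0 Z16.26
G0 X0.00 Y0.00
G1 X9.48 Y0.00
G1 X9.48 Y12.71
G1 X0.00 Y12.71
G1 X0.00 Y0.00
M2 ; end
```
solid part
  facet normal 0.0000 0.0000 -1.0000
    outer loop
      vertex 9.48 12.71 0.00
      vertex 9.48 0.00 0.00
      vertex 0.00 0.00 0.00
    endloop
  endfacet
  facet normal 0.0000 0.0000 -1.0000
    outer loop
      vertex 0.00 12.71 0.00
      vertex 9.48 12.71 0.00
      vertex 0.00 0.00 0.00
    endloop
  endfacet
  facet normal 0.0000 0.0000 1.0000
    outer loop
      vertex 0.00 0.00 16.26
      vertex 9.48 0.00 16.26
      vertex 9.48 12.71 16.26
    endloop
  endfacet
  facet normal 0.0000 0.0000 1.0000
    outer loop
      vertex 0.00 0.00 16.26
      vertex 9.48 12.71 16.26
      vertex 0.00 12.71 16.26
    endloop
  endfacet
  facet normal 0.0000 -1.0000 0.0000
    outer loop
      vertex 0.00 0.00 0.00
      vertex 9.48 0.00 0.00
      vertex 9.48 0.00 16.26
    endloop
  endfacet
  facet normal 0.0000 -1.0000 0.0000
    outer loop
      vertex 0.00 0.00 0.00
      vertex 9.48 0.00 16.26
      vertex 0.00 0.00 16.26
    endloop
  endfacet
  facet normal 0.0000 1.0000 0.0000
    outer loop
      vertex 9.48 12.71 16.26
      vertex 9.48 12.71 0.00
      vertex 0.00 12.71 0.00
    endloop
  endfacet
  facet normal 0.0000 1.0000 0.0000
    outer loop
      vertex 0.00 12.71 16.26
      vertex 9.48 12.71 16.26
      vertex 0.00 12.71 0.00
    endloop
  endfacet
  facet normal -1.0000 0.0000 0.0000
    outer loop
      vertex 0.00 12.71 16.26
      vertex 0.00 12.71 0.00
      vertex 0.00 0.00 0.00
    endloop
  endfacet
  facet normal -1.0000 0.0000 0.0000
    outer loop
      vertex 0.00 0.00 16.26
      vertex 0.00 12.71 16.26
      vertex 0.00 0.00 0.00
    endloop
  endfacet
  facet normal 1.0000 0.0000 0.0000
    outer loop
      vertex 9.48 0.00 0.00
      vertex 9.48 12.71 0.00
      vertex 9.48 12.71 16.26
    endloop
  endfacet
  facet normal 1.0000 0.0000 0.0000
    outer loop
      vertex 9.48 0.00 0.00
      vertex 9.48 12.71 16.26
      vertex 9.48 0.00 16.26
    endloop
  endfacet
endsolid part

The G0 Z moves step by Δz≈4.07 mm. Every layer's G1 loop is the same polygon, so the solid is a straight extrusion of it from z=0 to z≈16.3. Closing with flat bottom and top caps and triangulating gives 12 facets — a rectangular box, roughly 9.48 × 12.7 mm footprint and 16.3 mm tall.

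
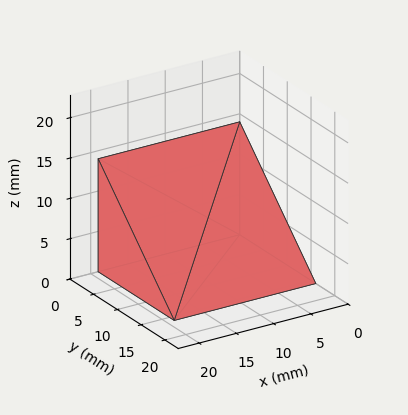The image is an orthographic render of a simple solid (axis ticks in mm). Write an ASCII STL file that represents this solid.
Reading the render: the shape is a wedge (ramp): 19 × 16 mm base, rising to 14 mm along the y=0 edge and sloping linearly to z=0 at y=16 (dimensions read to the nearest mm from the axis ticks). For the STL, each face is triangulated and given an outward normal.

solid part
  facet normal 0.0000 0.0000 -1.0000
    outer loop
      vertex 19.00 16.00 0.00
      vertex 19.00 0.00 0.00
      vertex 0.00 0.00 0.00
    endloop
  endfacet
  facet normal 0.0000 0.0000 -1.0000
    outer loop
      vertex 0.00 16.00 0.00
      vertex 19.00 16.00 0.00
      vertex 0.00 0.00 0.00
    endloop
  endfacet
  facet normal 0.0000 -1.0000 0.0000
    outer loop
      vertex 0.00 0.00 0.00
      vertex 19.00 0.00 0.00
      vertex 19.00 0.00 14.00
    endloop
  endfacet
  facet normal 0.0000 -1.0000 0.0000
    outer loop
      vertex 0.00 0.00 0.00
      vertex 19.00 0.00 14.00
      vertex 0.00 0.00 14.00
    endloop
  endfacet
  facet normal 0.0000 0.6585 0.7526
    outer loop
      vertex 0.00 0.00 14.00
      vertex 19.00 0.00 14.00
      vertex 19.00 16.00 0.00
    endloop
  endfacet
  facet normal 0.0000 0.6585 0.7526
    outer loop
      vertex 0.00 0.00 14.00
      vertex 19.00 16.00 0.00
      vertex 0.00 16.00 0.00
    endloop
  endfacet
  facet normal -1.0000 0.0000 0.0000
    outer loop
      vertex 0.00 0.00 14.00
      vertex 0.00 16.00 0.00
      vertex 0.00 0.00 0.00
    endloop
  endfacet
  facet normal 1.0000 0.0000 0.0000
    outer loop
      vertex 19.00 0.00 0.00
      vertex 19.00 16.00 0.00
      vertex 19.00 0.00 14.00
    endloop
  endfacet
endsolid part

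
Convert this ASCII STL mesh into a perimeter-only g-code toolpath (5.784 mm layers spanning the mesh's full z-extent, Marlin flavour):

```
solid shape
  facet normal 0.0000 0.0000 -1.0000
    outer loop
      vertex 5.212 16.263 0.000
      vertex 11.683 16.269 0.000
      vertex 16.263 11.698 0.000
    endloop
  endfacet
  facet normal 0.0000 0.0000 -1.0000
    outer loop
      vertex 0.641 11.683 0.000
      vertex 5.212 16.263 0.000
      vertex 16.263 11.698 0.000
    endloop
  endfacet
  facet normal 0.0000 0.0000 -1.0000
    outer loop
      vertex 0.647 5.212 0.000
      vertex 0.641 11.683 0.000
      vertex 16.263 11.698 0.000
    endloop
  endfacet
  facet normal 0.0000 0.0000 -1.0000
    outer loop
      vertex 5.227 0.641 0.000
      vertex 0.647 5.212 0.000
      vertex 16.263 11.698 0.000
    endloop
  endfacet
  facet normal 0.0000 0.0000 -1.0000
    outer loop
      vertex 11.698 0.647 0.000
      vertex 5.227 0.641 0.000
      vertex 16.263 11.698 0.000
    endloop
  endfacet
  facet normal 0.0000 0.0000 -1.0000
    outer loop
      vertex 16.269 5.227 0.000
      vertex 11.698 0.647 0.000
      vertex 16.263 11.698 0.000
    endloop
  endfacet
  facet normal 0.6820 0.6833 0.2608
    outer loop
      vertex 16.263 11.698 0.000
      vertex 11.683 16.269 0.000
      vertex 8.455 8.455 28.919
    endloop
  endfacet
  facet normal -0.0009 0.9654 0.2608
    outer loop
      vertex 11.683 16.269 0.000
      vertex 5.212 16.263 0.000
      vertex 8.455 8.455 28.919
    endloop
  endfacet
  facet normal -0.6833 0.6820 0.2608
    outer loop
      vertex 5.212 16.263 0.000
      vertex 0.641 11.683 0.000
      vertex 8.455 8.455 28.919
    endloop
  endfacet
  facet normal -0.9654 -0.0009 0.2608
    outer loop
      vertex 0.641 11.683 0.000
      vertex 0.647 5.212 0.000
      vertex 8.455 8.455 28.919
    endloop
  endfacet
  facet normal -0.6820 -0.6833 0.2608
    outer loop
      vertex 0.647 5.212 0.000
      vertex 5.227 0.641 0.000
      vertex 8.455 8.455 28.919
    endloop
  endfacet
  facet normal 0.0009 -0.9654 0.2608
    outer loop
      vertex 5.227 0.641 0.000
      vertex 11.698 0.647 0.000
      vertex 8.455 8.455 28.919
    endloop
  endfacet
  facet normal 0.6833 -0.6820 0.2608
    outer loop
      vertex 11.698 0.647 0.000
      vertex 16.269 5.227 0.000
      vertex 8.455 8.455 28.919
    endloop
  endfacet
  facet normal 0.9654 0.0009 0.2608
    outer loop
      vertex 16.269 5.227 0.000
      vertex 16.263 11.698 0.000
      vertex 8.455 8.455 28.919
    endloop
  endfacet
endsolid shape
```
; perimeter-only toolpath
G21 ; units = mm
G90 ; absolute positioning
G28 ; home
; layer 1
G0 Z5.784
G0 X14.701 Y11.049
G1 X11.037 Y14.706
G1 X5.861 Y14.701
G1 X2.204 Y11.037
G1 X2.209 Y5.861
G1 X5.873 Y2.204
G1 X11.049 Y2.209
G1 X14.706 Y5.873
G1 X14.701 Y11.049
; layer 2
G0 Z11.568
G0 X13.140 Y10.401
G1 X10.392 Y13.143
G1 X6.509 Y13.140
G1 X3.767 Y10.392
G1 X3.770 Y6.509
G1 X6.518 Y3.767
G1 X10.401 Y3.770
G1 X13.143 Y6.518
G1 X13.140 Y10.401
; layer 3
G0 Z17.351
G0 X11.578 Y9.752
G1 X9.746 Y11.581
G1 X7.158 Y11.578
G1 X5.329 Y9.746
G1 X5.332 Y7.158
G1 X7.164 Y5.329
G1 X9.752 Y5.332
G1 X11.581 Y7.164
G1 X11.578 Y9.752
; layer 4
G0 Z23.135
G0 X10.017 Y9.104
G1 X9.101 Y10.018
G1 X7.806 Y10.017
G1 X6.892 Y9.101
G1 X6.893 Y7.806
G1 X7.809 Y6.892
G1 X9.104 Y6.893
G1 X10.018 Y7.809
G1 X10.017 Y9.104
M2 ; end

The solid is a regular 8-sided pyramid, base circumscribed radius ≈ 8.46 mm, apex at z ≈ 28.9 mm. Slicing at Δz = 5.784 mm — 5 equal slices spanning the solid's height, so layer i sits at z = i·h/5 — gives 4 non-empty perimeters. Each is a 8-segment closed polygon; G0 lifts to the layer z and rapids to the start vertex, then G1 traces the edges. The cross-section shrinks linearly with z (the slice at the apex is degenerate and omitted).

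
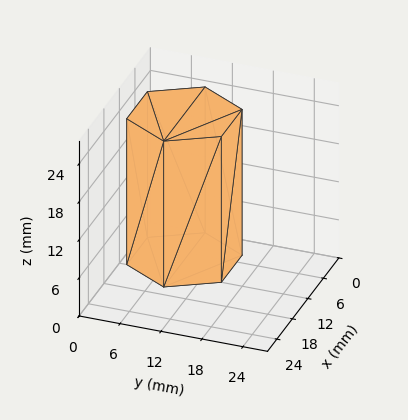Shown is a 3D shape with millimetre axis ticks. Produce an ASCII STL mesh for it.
Reading the render: the shape is a regular 6-sided prism (a cylinder approximated with 6 flat sides), circumscribed radius ≈ 8 mm, height ≈ 23 mm (dimensions read to the nearest mm from the axis ticks). For the STL, each face is triangulated and given an outward normal.

solid part
  facet normal 0.0000 0.0000 -1.0000
    outer loop
      vertex 4.00 14.93 0.00
      vertex 12.00 14.93 0.00
      vertex 16.00 8.00 0.00
    endloop
  endfacet
  facet normal 0.0000 0.0000 -1.0000
    outer loop
      vertex 0.00 8.00 0.00
      vertex 4.00 14.93 0.00
      vertex 16.00 8.00 0.00
    endloop
  endfacet
  facet normal 0.0000 0.0000 -1.0000
    outer loop
      vertex 4.00 1.07 0.00
      vertex 0.00 8.00 0.00
      vertex 16.00 8.00 0.00
    endloop
  endfacet
  facet normal 0.0000 0.0000 -1.0000
    outer loop
      vertex 12.00 1.07 0.00
      vertex 4.00 1.07 0.00
      vertex 16.00 8.00 0.00
    endloop
  endfacet
  facet normal 0.0000 0.0000 1.0000
    outer loop
      vertex 16.00 8.00 23.00
      vertex 12.00 14.93 23.00
      vertex 4.00 14.93 23.00
    endloop
  endfacet
  facet normal 0.0000 0.0000 1.0000
    outer loop
      vertex 16.00 8.00 23.00
      vertex 4.00 14.93 23.00
      vertex 0.00 8.00 23.00
    endloop
  endfacet
  facet normal 0.0000 0.0000 1.0000
    outer loop
      vertex 16.00 8.00 23.00
      vertex 0.00 8.00 23.00
      vertex 4.00 1.07 23.00
    endloop
  endfacet
  facet normal 0.0000 0.0000 1.0000
    outer loop
      vertex 16.00 8.00 23.00
      vertex 4.00 1.07 23.00
      vertex 12.00 1.07 23.00
    endloop
  endfacet
  facet normal 0.8661 0.4999 0.0000
    outer loop
      vertex 16.00 8.00 0.00
      vertex 12.00 14.93 0.00
      vertex 12.00 14.93 23.00
    endloop
  endfacet
  facet normal 0.8661 0.4999 0.0000
    outer loop
      vertex 16.00 8.00 0.00
      vertex 12.00 14.93 23.00
      vertex 16.00 8.00 23.00
    endloop
  endfacet
  facet normal 0.0000 1.0000 0.0000
    outer loop
      vertex 12.00 14.93 0.00
      vertex 4.00 14.93 0.00
      vertex 4.00 14.93 23.00
    endloop
  endfacet
  facet normal 0.0000 1.0000 0.0000
    outer loop
      vertex 12.00 14.93 0.00
      vertex 4.00 14.93 23.00
      vertex 12.00 14.93 23.00
    endloop
  endfacet
  facet normal -0.8661 0.4999 0.0000
    outer loop
      vertex 4.00 14.93 0.00
      vertex 0.00 8.00 0.00
      vertex 0.00 8.00 23.00
    endloop
  endfacet
  facet normal -0.8661 0.4999 0.0000
    outer loop
      vertex 4.00 14.93 0.00
      vertex 0.00 8.00 23.00
      vertex 4.00 14.93 23.00
    endloop
  endfacet
  facet normal -0.8661 -0.4999 0.0000
    outer loop
      vertex 0.00 8.00 0.00
      vertex 4.00 1.07 0.00
      vertex 4.00 1.07 23.00
    endloop
  endfacet
  facet normal -0.8661 -0.4999 0.0000
    outer loop
      vertex 0.00 8.00 0.00
      vertex 4.00 1.07 23.00
      vertex 0.00 8.00 23.00
    endloop
  endfacet
  facet normal 0.0000 -1.0000 0.0000
    outer loop
      vertex 4.00 1.07 0.00
      vertex 12.00 1.07 0.00
      vertex 12.00 1.07 23.00
    endloop
  endfacet
  facet normal 0.0000 -1.0000 0.0000
    outer loop
      vertex 4.00 1.07 0.00
      vertex 12.00 1.07 23.00
      vertex 4.00 1.07 23.00
    endloop
  endfacet
  facet normal 0.8661 -0.4999 0.0000
    outer loop
      vertex 12.00 1.07 0.00
      vertex 16.00 8.00 0.00
      vertex 16.00 8.00 23.00
    endloop
  endfacet
  facet normal 0.8661 -0.4999 0.0000
    outer loop
      vertex 12.00 1.07 0.00
      vertex 16.00 8.00 23.00
      vertex 12.00 1.07 23.00
    endloop
  endfacet
endsolid part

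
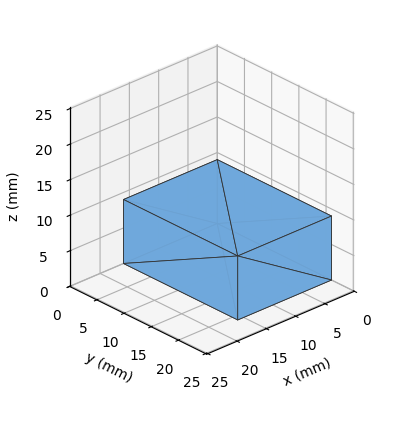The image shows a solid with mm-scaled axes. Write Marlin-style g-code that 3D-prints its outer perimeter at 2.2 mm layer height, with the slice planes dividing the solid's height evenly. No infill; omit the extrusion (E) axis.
Reading the render: the shape is a rectangular box, roughly 16 × 21 mm footprint and 9 mm tall (dimensions read to the nearest mm from the axis ticks). For the g-code, the solid's height is divided into equal slices at the stated Δz and each level perimeter traced with G1 moves after a G0 lift.

; perimeter-only toolpath
G21 ; units = mm
G90 ; absolute positioning
G28 ; home
; layer 1
G0 Z2.2
G0 X0.0 Y0.0
G1 X16.0 Y0.0
G1 X16.0 Y21.0
G1 X0.0 Y21.0
G1 X0.0 Y0.0
; layer 2
G0 Z4.5
G0 X0.0 Y0.0
G1 X16.0 Y0.0
G1 X16.0 Y21.0
G1 X0.0 Y21.0
G1 X0.0 Y0.0
; layer 3
G0 Z6.8
G0 X0.0 Y0.0
G1 X16.0 Y0.0
G1 X16.0 Y21.0
G1 X0.0 Y21.0
G1 X0.0 Y0.0
; layer 4
G0 Z9.0
G0 X0.0 Y0.0
G1 X16.0 Y0.0
G1 X16.0 Y21.0
G1 X0.0 Y21.0
G1 X0.0 Y0.0
M2 ; end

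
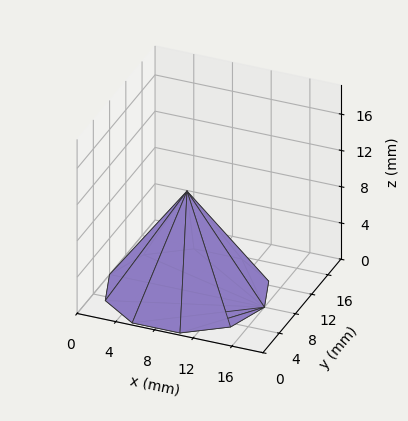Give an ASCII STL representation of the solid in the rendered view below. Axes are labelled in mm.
Reading the render: the shape is a regular 10-sided pyramid, base circumscribed radius ≈ 8 mm, apex at z ≈ 11 mm (dimensions read to the nearest mm from the axis ticks). For the STL, each face is triangulated and given an outward normal.

solid part
  facet normal 0.0000 0.0000 -1.0000
    outer loop
      vertex 10.47 15.61 0.00
      vertex 14.47 12.70 0.00
      vertex 16.00 8.00 0.00
    endloop
  endfacet
  facet normal 0.0000 0.0000 -1.0000
    outer loop
      vertex 5.53 15.61 0.00
      vertex 10.47 15.61 0.00
      vertex 16.00 8.00 0.00
    endloop
  endfacet
  facet normal 0.0000 0.0000 -1.0000
    outer loop
      vertex 1.53 12.70 0.00
      vertex 5.53 15.61 0.00
      vertex 16.00 8.00 0.00
    endloop
  endfacet
  facet normal 0.0000 0.0000 -1.0000
    outer loop
      vertex 0.00 8.00 0.00
      vertex 1.53 12.70 0.00
      vertex 16.00 8.00 0.00
    endloop
  endfacet
  facet normal 0.0000 0.0000 -1.0000
    outer loop
      vertex 1.53 3.30 0.00
      vertex 0.00 8.00 0.00
      vertex 16.00 8.00 0.00
    endloop
  endfacet
  facet normal 0.0000 0.0000 -1.0000
    outer loop
      vertex 5.53 0.39 0.00
      vertex 1.53 3.30 0.00
      vertex 16.00 8.00 0.00
    endloop
  endfacet
  facet normal 0.0000 0.0000 -1.0000
    outer loop
      vertex 10.47 0.39 0.00
      vertex 5.53 0.39 0.00
      vertex 16.00 8.00 0.00
    endloop
  endfacet
  facet normal 0.0000 0.0000 -1.0000
    outer loop
      vertex 14.47 3.30 0.00
      vertex 10.47 0.39 0.00
      vertex 16.00 8.00 0.00
    endloop
  endfacet
  facet normal 0.7821 0.2546 0.5688
    outer loop
      vertex 16.00 8.00 0.00
      vertex 14.47 12.70 0.00
      vertex 8.00 8.00 11.00
    endloop
  endfacet
  facet normal 0.4839 0.6651 0.5688
    outer loop
      vertex 14.47 12.70 0.00
      vertex 10.47 15.61 0.00
      vertex 8.00 8.00 11.00
    endloop
  endfacet
  facet normal 0.0000 0.8224 0.5689
    outer loop
      vertex 10.47 15.61 0.00
      vertex 5.53 15.61 0.00
      vertex 8.00 8.00 11.00
    endloop
  endfacet
  facet normal -0.4839 0.6651 0.5688
    outer loop
      vertex 5.53 15.61 0.00
      vertex 1.53 12.70 0.00
      vertex 8.00 8.00 11.00
    endloop
  endfacet
  facet normal -0.7821 0.2546 0.5688
    outer loop
      vertex 1.53 12.70 0.00
      vertex 0.00 8.00 0.00
      vertex 8.00 8.00 11.00
    endloop
  endfacet
  facet normal -0.7821 -0.2546 0.5688
    outer loop
      vertex 0.00 8.00 0.00
      vertex 1.53 3.30 0.00
      vertex 8.00 8.00 11.00
    endloop
  endfacet
  facet normal -0.4839 -0.6651 0.5688
    outer loop
      vertex 1.53 3.30 0.00
      vertex 5.53 0.39 0.00
      vertex 8.00 8.00 11.00
    endloop
  endfacet
  facet normal 0.0000 -0.8224 0.5689
    outer loop
      vertex 5.53 0.39 0.00
      vertex 10.47 0.39 0.00
      vertex 8.00 8.00 11.00
    endloop
  endfacet
  facet normal 0.4839 -0.6651 0.5688
    outer loop
      vertex 10.47 0.39 0.00
      vertex 14.47 3.30 0.00
      vertex 8.00 8.00 11.00
    endloop
  endfacet
  facet normal 0.7821 -0.2546 0.5688
    outer loop
      vertex 14.47 3.30 0.00
      vertex 16.00 8.00 0.00
      vertex 8.00 8.00 11.00
    endloop
  endfacet
endsolid part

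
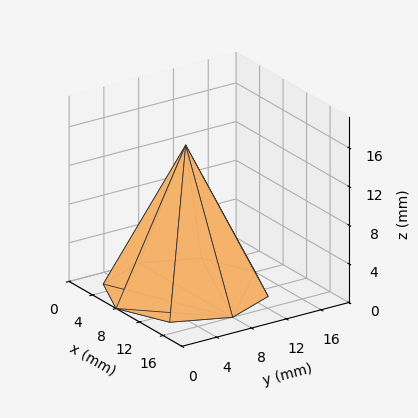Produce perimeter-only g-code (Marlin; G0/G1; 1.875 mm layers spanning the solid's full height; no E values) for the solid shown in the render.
Reading the render: the shape is a regular 8-sided pyramid, base circumscribed radius ≈ 8 mm, apex at z ≈ 15 mm (dimensions read to the nearest mm from the axis ticks). For the g-code, the solid's height is divided into equal slices at the stated Δz and each level perimeter traced with G1 moves after a G0 lift.

; perimeter-only toolpath
G21 ; units = mm
G90 ; absolute positioning
G28 ; home
; layer 1
G0 Z1.875
G0 X15.000 Y8.000
G1 X12.950 Y12.950
G1 X8.000 Y15.000
G1 X3.050 Y12.950
G1 X1.000 Y8.000
G1 X3.050 Y3.050
G1 X8.000 Y1.000
G1 X12.950 Y3.050
G1 X15.000 Y8.000
; layer 2
G0 Z3.750
G0 X14.000 Y8.000
G1 X12.243 Y12.243
G1 X8.000 Y14.000
G1 X3.757 Y12.243
G1 X2.000 Y8.000
G1 X3.757 Y3.757
G1 X8.000 Y2.000
G1 X12.243 Y3.757
G1 X14.000 Y8.000
; layer 3
G0 Z5.625
G0 X13.000 Y8.000
G1 X11.536 Y11.536
G1 X8.000 Y13.000
G1 X4.464 Y11.536
G1 X3.000 Y8.000
G1 X4.464 Y4.464
G1 X8.000 Y3.000
G1 X11.536 Y4.464
G1 X13.000 Y8.000
; layer 4
G0 Z7.500
G0 X12.000 Y8.000
G1 X10.829 Y10.829
G1 X8.000 Y12.000
G1 X5.171 Y10.829
G1 X4.000 Y8.000
G1 X5.171 Y5.171
G1 X8.000 Y4.000
G1 X10.829 Y5.171
G1 X12.000 Y8.000
; layer 5
G0 Z9.375
G0 X11.000 Y8.000
G1 X10.121 Y10.121
G1 X8.000 Y11.000
G1 X5.879 Y10.121
G1 X5.000 Y8.000
G1 X5.879 Y5.879
G1 X8.000 Y5.000
G1 X10.121 Y5.879
G1 X11.000 Y8.000
; layer 6
G0 Z11.250
G0 X10.000 Y8.000
G1 X9.414 Y9.414
G1 X8.000 Y10.000
G1 X6.586 Y9.414
G1 X6.000 Y8.000
G1 X6.586 Y6.586
G1 X8.000 Y6.000
G1 X9.414 Y6.586
G1 X10.000 Y8.000
; layer 7
G0 Z13.125
G0 X9.000 Y8.000
G1 X8.707 Y8.707
G1 X8.000 Y9.000
G1 X7.293 Y8.707
G1 X7.000 Y8.000
G1 X7.293 Y7.293
G1 X8.000 Y7.000
G1 X8.707 Y7.293
G1 X9.000 Y8.000
M2 ; end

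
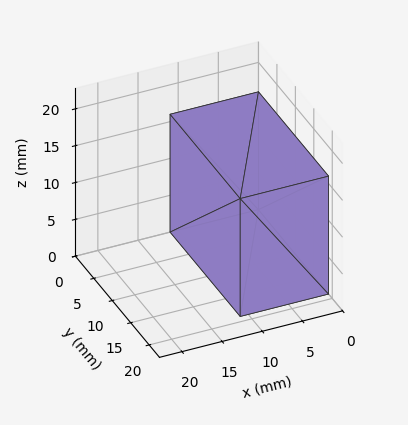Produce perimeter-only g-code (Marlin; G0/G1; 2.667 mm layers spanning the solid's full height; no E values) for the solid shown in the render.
Reading the render: the shape is a rectangular box, roughly 11 × 19 mm footprint and 16 mm tall (dimensions read to the nearest mm from the axis ticks). For the g-code, the solid's height is divided into equal slices at the stated Δz and each level perimeter traced with G1 moves after a G0 lift.

; perimeter-only toolpath
G21 ; units = mm
G90 ; absolute positioning
G28 ; home
; layer 1
G0 Z2.667
G0 X0.000 Y0.000
G1 X11.000 Y0.000
G1 X11.000 Y19.000
G1 X0.000 Y19.000
G1 X0.000 Y0.000
; layer 2
G0 Z5.333
G0 X0.000 Y0.000
G1 X11.000 Y0.000
G1 X11.000 Y19.000
G1 X0.000 Y19.000
G1 X0.000 Y0.000
; layer 3
G0 Z8.000
G0 X0.000 Y0.000
G1 X11.000 Y0.000
G1 X11.000 Y19.000
G1 X0.000 Y19.000
G1 X0.000 Y0.000
; layer 4
G0 Z10.667
G0 X0.000 Y0.000
G1 X11.000 Y0.000
G1 X11.000 Y19.000
G1 X0.000 Y19.000
G1 X0.000 Y0.000
; layer 5
G0 Z13.333
G0 X0.000 Y0.000
G1 X11.000 Y0.000
G1 X11.000 Y19.000
G1 X0.000 Y19.000
G1 X0.000 Y0.000
; layer 6
G0 Z16.000
G0 X0.000 Y0.000
G1 X11.000 Y0.000
G1 X11.000 Y19.000
G1 X0.000 Y19.000
G1 X0.000 Y0.000
M2 ; end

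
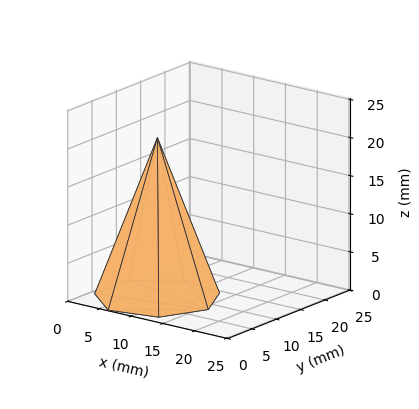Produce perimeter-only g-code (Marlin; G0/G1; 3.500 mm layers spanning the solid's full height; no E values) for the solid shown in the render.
Reading the render: the shape is a regular 7-sided pyramid, base circumscribed radius ≈ 8 mm, apex at z ≈ 21 mm (dimensions read to the nearest mm from the axis ticks). For the g-code, the solid's height is divided into equal slices at the stated Δz and each level perimeter traced with G1 moves after a G0 lift.

; perimeter-only toolpath
G21 ; units = mm
G90 ; absolute positioning
G28 ; home
; layer 1
G0 Z3.500
G0 X14.667 Y8.000
G1 X12.157 Y13.213
G1 X6.517 Y14.499
G1 X1.993 Y10.893
G1 X1.993 Y5.107
G1 X6.517 Y1.501
G1 X12.157 Y2.787
G1 X14.667 Y8.000
; layer 2
G0 Z7.000
G0 X13.333 Y8.000
G1 X11.325 Y12.170
G1 X6.813 Y13.199
G1 X3.195 Y10.314
G1 X3.195 Y5.686
G1 X6.813 Y2.801
G1 X11.325 Y3.830
G1 X13.333 Y8.000
; layer 3
G0 Z10.500
G0 X12.000 Y8.000
G1 X10.494 Y11.128
G1 X7.110 Y11.899
G1 X4.396 Y9.736
G1 X4.396 Y6.264
G1 X7.110 Y4.101
G1 X10.494 Y4.873
G1 X12.000 Y8.000
; layer 4
G0 Z14.000
G0 X10.667 Y8.000
G1 X9.663 Y10.085
G1 X7.407 Y10.600
G1 X5.597 Y9.157
G1 X5.597 Y6.843
G1 X7.407 Y5.400
G1 X9.663 Y5.915
G1 X10.667 Y8.000
; layer 5
G0 Z17.500
G0 X9.333 Y8.000
G1 X8.831 Y9.043
G1 X7.703 Y9.300
G1 X6.799 Y8.579
G1 X6.799 Y7.421
G1 X7.703 Y6.700
G1 X8.831 Y6.958
G1 X9.333 Y8.000
M2 ; end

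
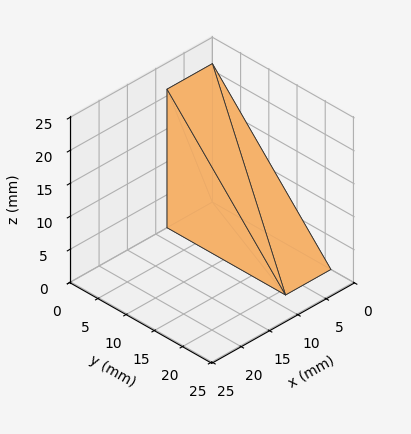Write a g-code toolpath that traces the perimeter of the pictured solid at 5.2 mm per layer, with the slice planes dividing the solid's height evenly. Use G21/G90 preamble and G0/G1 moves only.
Reading the render: the shape is a wedge (ramp): 8 × 21 mm base, rising to 21 mm along the y=0 edge and sloping linearly to z=0 at y=21 (dimensions read to the nearest mm from the axis ticks). For the g-code, the solid's height is divided into equal slices at the stated Δz and each level perimeter traced with G1 moves after a G0 lift.

; perimeter-only toolpath
G21 ; units = mm
G90 ; absolute positioning
G28 ; home
; layer 1
G0 Z5.2
G0 X0.0 Y0.0
G1 X8.0 Y0.0
G1 X8.0 Y15.8
G1 X0.0 Y15.8
G1 X0.0 Y0.0
; layer 2
G0 Z10.5
G0 X0.0 Y0.0
G1 X8.0 Y0.0
G1 X8.0 Y10.5
G1 X0.0 Y10.5
G1 X0.0 Y0.0
; layer 3
G0 Z15.8
G0 X0.0 Y0.0
G1 X8.0 Y0.0
G1 X8.0 Y5.2
G1 X0.0 Y5.2
G1 X0.0 Y0.0
M2 ; end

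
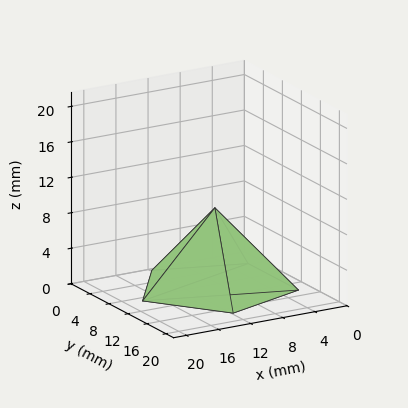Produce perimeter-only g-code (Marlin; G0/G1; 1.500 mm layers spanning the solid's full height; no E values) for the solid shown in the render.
Reading the render: the shape is a regular 5-sided pyramid, base circumscribed radius ≈ 9 mm, apex at z ≈ 9 mm (dimensions read to the nearest mm from the axis ticks). For the g-code, the solid's height is divided into equal slices at the stated Δz and each level perimeter traced with G1 moves after a G0 lift.

; perimeter-only toolpath
G21 ; units = mm
G90 ; absolute positioning
G28 ; home
; layer 1
G0 Z1.500
G0 X16.500 Y9.000
G1 X11.318 Y16.133
G1 X2.932 Y13.408
G1 X2.932 Y4.592
G1 X11.318 Y1.867
G1 X16.500 Y9.000
; layer 2
G0 Z3.000
G0 X15.000 Y9.000
G1 X10.854 Y14.707
G1 X4.146 Y12.527
G1 X4.146 Y5.473
G1 X10.854 Y3.293
G1 X15.000 Y9.000
; layer 3
G0 Z4.500
G0 X13.500 Y9.000
G1 X10.390 Y13.280
G1 X5.359 Y11.645
G1 X5.359 Y6.355
G1 X10.390 Y4.720
G1 X13.500 Y9.000
; layer 4
G0 Z6.000
G0 X12.000 Y9.000
G1 X9.927 Y11.853
G1 X6.573 Y10.763
G1 X6.573 Y7.237
G1 X9.927 Y6.147
G1 X12.000 Y9.000
; layer 5
G0 Z7.500
G0 X10.500 Y9.000
G1 X9.463 Y10.427
G1 X7.787 Y9.882
G1 X7.787 Y8.118
G1 X9.463 Y7.573
G1 X10.500 Y9.000
M2 ; end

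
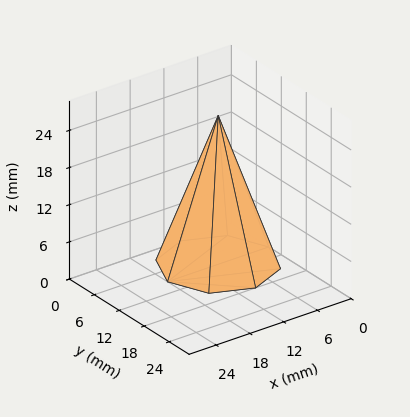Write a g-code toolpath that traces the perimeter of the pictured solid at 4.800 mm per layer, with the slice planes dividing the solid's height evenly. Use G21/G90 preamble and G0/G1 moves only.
Reading the render: the shape is a regular 8-sided pyramid, base circumscribed radius ≈ 9 mm, apex at z ≈ 24 mm (dimensions read to the nearest mm from the axis ticks). For the g-code, the solid's height is divided into equal slices at the stated Δz and each level perimeter traced with G1 moves after a G0 lift.

; perimeter-only toolpath
G21 ; units = mm
G90 ; absolute positioning
G28 ; home
; layer 1
G0 Z4.800
G0 X16.200 Y9.000
G1 X14.091 Y14.091
G1 X9.000 Y16.200
G1 X3.909 Y14.091
G1 X1.800 Y9.000
G1 X3.909 Y3.909
G1 X9.000 Y1.800
G1 X14.091 Y3.909
G1 X16.200 Y9.000
; layer 2
G0 Z9.600
G0 X14.400 Y9.000
G1 X12.818 Y12.818
G1 X9.000 Y14.400
G1 X5.182 Y12.818
G1 X3.600 Y9.000
G1 X5.182 Y5.182
G1 X9.000 Y3.600
G1 X12.818 Y5.182
G1 X14.400 Y9.000
; layer 3
G0 Z14.400
G0 X12.600 Y9.000
G1 X11.546 Y11.546
G1 X9.000 Y12.600
G1 X6.454 Y11.546
G1 X5.400 Y9.000
G1 X6.454 Y6.454
G1 X9.000 Y5.400
G1 X11.546 Y6.454
G1 X12.600 Y9.000
; layer 4
G0 Z19.200
G0 X10.800 Y9.000
G1 X10.273 Y10.273
G1 X9.000 Y10.800
G1 X7.727 Y10.273
G1 X7.200 Y9.000
G1 X7.727 Y7.727
G1 X9.000 Y7.200
G1 X10.273 Y7.727
G1 X10.800 Y9.000
M2 ; end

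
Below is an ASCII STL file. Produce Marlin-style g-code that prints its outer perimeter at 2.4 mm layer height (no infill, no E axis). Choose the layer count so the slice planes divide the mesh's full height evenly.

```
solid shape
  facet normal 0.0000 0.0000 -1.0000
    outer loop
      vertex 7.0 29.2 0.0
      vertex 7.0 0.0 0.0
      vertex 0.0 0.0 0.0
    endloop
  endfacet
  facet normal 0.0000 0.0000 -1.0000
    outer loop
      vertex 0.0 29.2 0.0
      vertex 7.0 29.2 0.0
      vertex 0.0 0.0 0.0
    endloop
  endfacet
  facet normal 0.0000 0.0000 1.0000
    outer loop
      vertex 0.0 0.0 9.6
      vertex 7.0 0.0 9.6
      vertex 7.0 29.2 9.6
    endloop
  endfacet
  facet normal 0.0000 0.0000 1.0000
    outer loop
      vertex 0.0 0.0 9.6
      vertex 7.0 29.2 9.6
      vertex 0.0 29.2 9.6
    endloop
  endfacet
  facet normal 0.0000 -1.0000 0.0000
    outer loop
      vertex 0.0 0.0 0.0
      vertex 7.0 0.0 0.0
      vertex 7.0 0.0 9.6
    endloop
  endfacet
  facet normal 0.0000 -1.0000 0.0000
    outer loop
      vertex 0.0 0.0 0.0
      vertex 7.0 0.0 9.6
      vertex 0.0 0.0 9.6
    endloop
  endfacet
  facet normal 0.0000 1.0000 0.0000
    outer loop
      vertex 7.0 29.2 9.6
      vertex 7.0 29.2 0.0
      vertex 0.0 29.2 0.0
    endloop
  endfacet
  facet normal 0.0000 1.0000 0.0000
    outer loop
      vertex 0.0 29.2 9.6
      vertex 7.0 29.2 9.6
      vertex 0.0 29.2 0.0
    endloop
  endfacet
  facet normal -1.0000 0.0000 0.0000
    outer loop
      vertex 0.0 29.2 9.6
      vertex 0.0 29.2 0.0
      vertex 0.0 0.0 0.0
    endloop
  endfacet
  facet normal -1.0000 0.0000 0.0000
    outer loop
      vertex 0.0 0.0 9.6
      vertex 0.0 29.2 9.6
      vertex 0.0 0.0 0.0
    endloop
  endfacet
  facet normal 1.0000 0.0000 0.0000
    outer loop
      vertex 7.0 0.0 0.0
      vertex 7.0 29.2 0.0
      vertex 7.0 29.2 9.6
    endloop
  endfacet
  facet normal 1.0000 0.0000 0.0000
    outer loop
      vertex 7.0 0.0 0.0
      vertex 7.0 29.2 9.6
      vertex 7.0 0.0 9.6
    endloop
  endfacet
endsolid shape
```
; perimeter-only toolpath
G21 ; units = mm
G90 ; absolute positioning
G28 ; home
; layer 1
G0 Z2.4
G0 X0.0 Y0.0
G1 X7.0 Y0.0
G1 X7.0 Y29.2
G1 X0.0 Y29.2
G1 X0.0 Y0.0
; layer 2
G0 Z4.8
G0 X0.0 Y0.0
G1 X7.0 Y0.0
G1 X7.0 Y29.2
G1 X0.0 Y29.2
G1 X0.0 Y0.0
; layer 3
G0 Z7.2
G0 X0.0 Y0.0
G1 X7.0 Y0.0
G1 X7.0 Y29.2
G1 X0.0 Y29.2
G1 X0.0 Y0.0
; layer 4
G0 Z9.6
G0 X0.0 Y0.0
G1 X7.0 Y0.0
G1 X7.0 Y29.2
G1 X0.0 Y29.2
G1 X0.0 Y0.0
M2 ; end

The solid is a rectangular box, roughly 7 × 29.2 mm footprint and 9.6 mm tall. Slicing at Δz = 2.4 mm — 4 equal slices spanning the solid's height, so layer i sits at z = i·h/4 — gives 4 non-empty perimeters. Each is a 4-segment closed polygon; G0 lifts to the layer z and rapids to the start vertex, then G1 traces the edges.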